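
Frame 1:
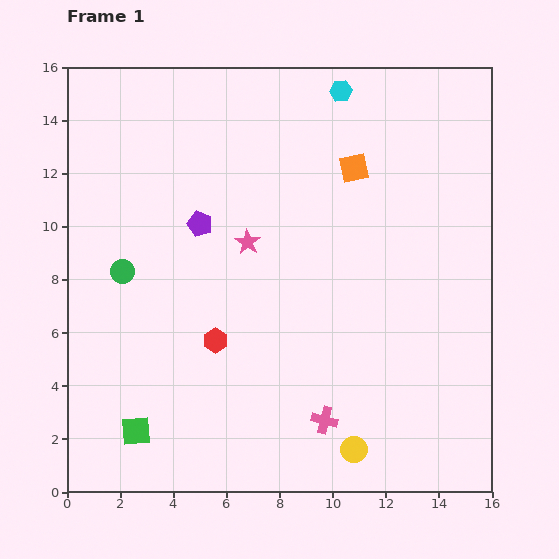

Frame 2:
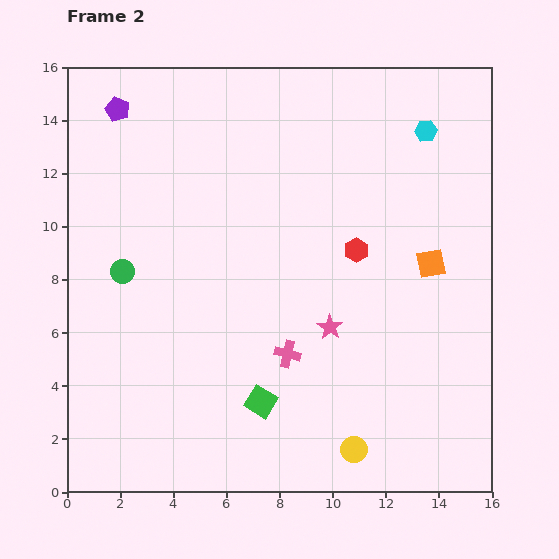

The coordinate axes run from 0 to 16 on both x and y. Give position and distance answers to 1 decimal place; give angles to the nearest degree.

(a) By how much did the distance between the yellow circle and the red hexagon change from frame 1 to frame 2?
+0.9

Distance in frame 1: 6.6. Distance in frame 2: 7.5.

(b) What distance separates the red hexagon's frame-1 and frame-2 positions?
6.3

The red hexagon moved from (5.6, 5.7) to (10.9, 9.1), a distance of √(5.3² + 3.4²) ≈ 6.3.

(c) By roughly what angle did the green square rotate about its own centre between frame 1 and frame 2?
37° clockwise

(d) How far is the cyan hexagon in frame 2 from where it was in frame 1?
3.5

The cyan hexagon moved from (10.3, 15.1) to (13.5, 13.6), a distance of √(3.2² + 1.5²) ≈ 3.5.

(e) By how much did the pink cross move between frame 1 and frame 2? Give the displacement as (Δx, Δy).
(-1.4, 2.5)

The pink cross was at (9.7, 2.7) in frame 1 and (8.3, 5.2) in frame 2.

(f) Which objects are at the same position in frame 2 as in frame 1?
the yellow circle, the green circle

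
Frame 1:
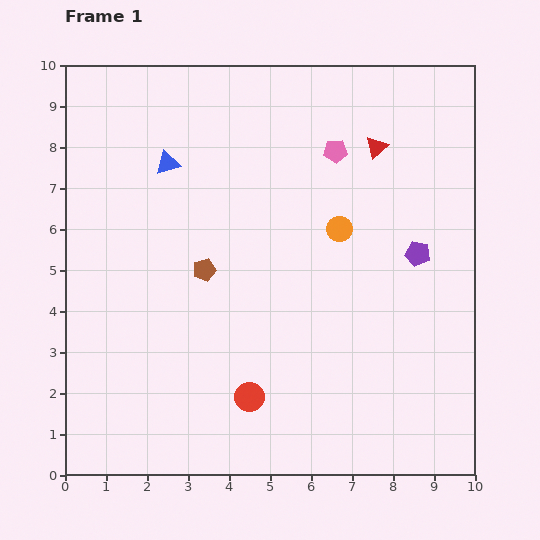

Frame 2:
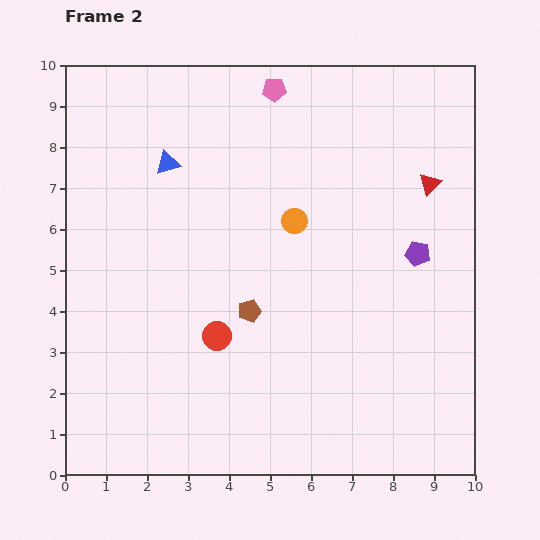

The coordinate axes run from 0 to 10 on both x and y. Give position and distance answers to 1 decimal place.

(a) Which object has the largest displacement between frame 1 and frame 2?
the pink pentagon

(moved 2.1; next 1.7)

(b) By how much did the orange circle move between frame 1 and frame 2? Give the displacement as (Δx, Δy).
(-1.1, 0.2)

The orange circle was at (6.7, 6.0) in frame 1 and (5.6, 6.2) in frame 2.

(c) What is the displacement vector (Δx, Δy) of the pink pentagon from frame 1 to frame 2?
(-1.5, 1.5)

The pink pentagon was at (6.6, 7.9) in frame 1 and (5.1, 9.4) in frame 2.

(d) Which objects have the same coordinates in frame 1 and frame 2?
the purple pentagon, the blue triangle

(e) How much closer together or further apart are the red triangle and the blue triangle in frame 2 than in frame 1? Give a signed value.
+1.3

Distance in frame 1: 5.1. Distance in frame 2: 6.4.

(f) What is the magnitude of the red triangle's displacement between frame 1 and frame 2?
1.6

The red triangle moved from (7.6, 8.0) to (8.9, 7.1), a distance of √(1.3² + 0.9²) ≈ 1.6.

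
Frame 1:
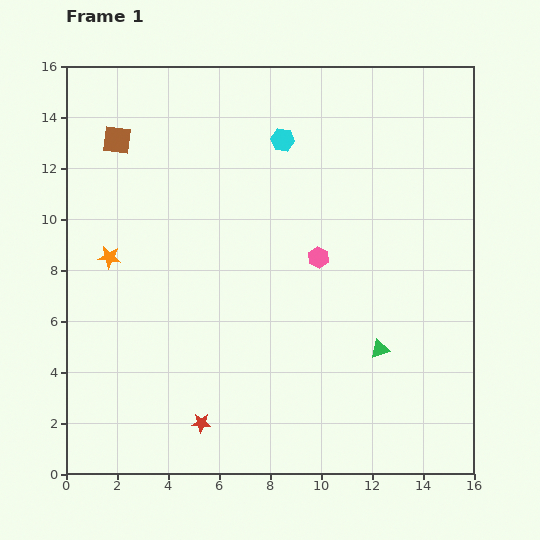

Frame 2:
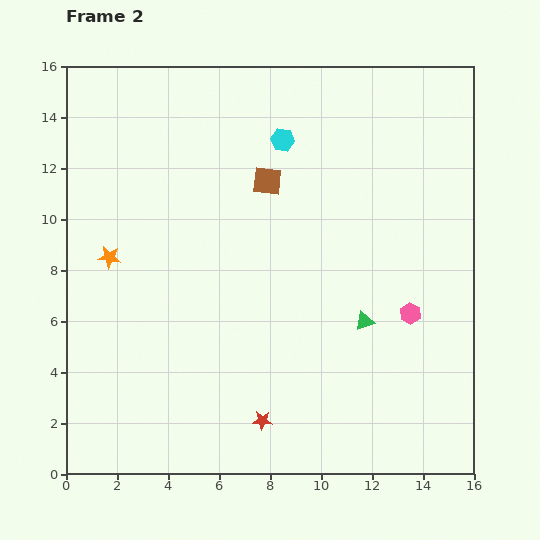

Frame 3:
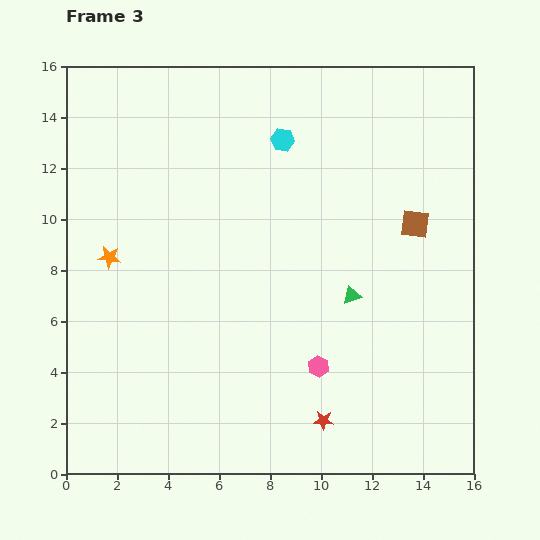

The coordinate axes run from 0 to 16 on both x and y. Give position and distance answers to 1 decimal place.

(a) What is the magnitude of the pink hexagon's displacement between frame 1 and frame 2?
4.2

The pink hexagon moved from (9.9, 8.5) to (13.5, 6.3), a distance of √(3.6² + 2.2²) ≈ 4.2.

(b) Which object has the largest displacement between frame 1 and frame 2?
the brown square

(moved 6.1; next 4.2)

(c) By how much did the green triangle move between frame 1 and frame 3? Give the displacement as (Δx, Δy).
(-1.1, 2.1)

The green triangle was at (12.3, 4.9) in frame 1 and (11.2, 7.0) in frame 3.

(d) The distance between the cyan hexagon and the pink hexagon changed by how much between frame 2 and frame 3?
+0.6

Distance in frame 2: 8.4. Distance in frame 3: 9.0.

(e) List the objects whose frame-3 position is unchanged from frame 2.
the orange star, the cyan hexagon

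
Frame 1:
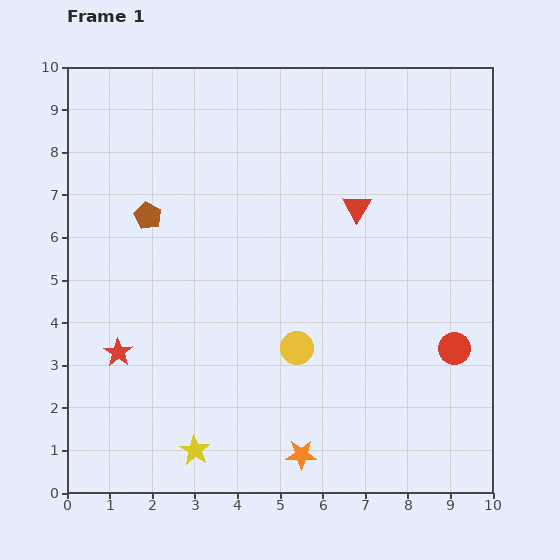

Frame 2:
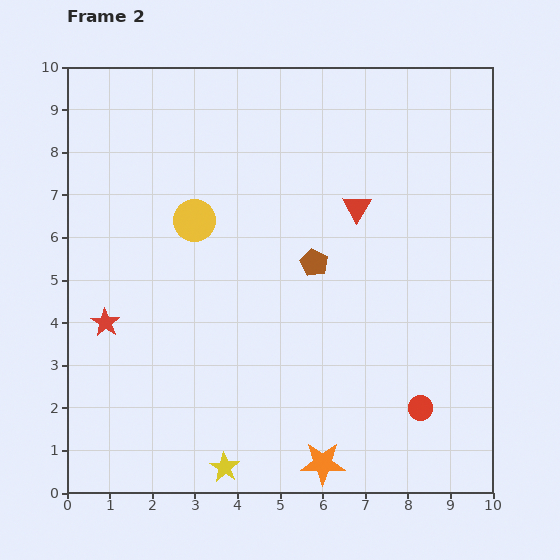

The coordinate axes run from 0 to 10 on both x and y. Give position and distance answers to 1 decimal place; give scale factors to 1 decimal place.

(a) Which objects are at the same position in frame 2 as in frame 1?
the red triangle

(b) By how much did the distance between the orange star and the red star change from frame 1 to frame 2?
+1.2

Distance in frame 1: 4.9. Distance in frame 2: 6.1.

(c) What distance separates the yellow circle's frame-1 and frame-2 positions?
3.8

The yellow circle moved from (5.4, 3.4) to (3.0, 6.4), a distance of √(2.4² + 3.0²) ≈ 3.8.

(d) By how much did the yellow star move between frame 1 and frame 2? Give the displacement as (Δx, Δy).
(0.7, -0.4)

The yellow star was at (3.0, 1.0) in frame 1 and (3.7, 0.6) in frame 2.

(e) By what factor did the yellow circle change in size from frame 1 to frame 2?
1.3×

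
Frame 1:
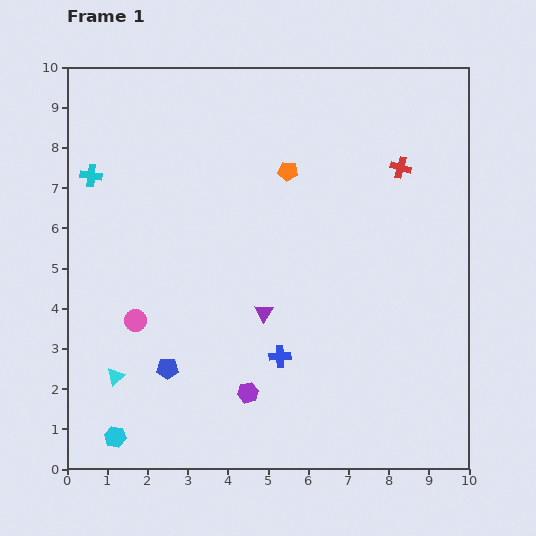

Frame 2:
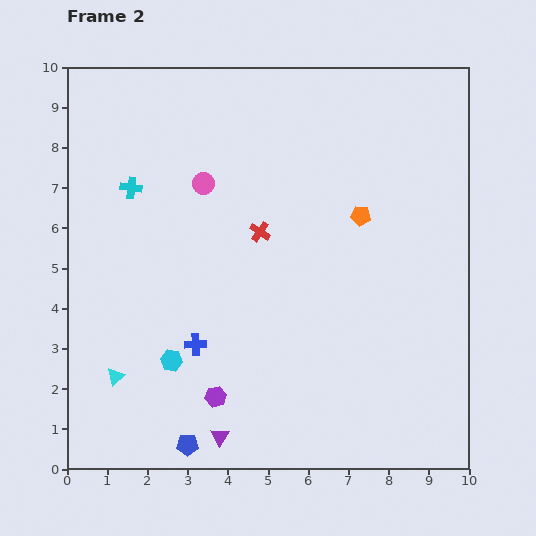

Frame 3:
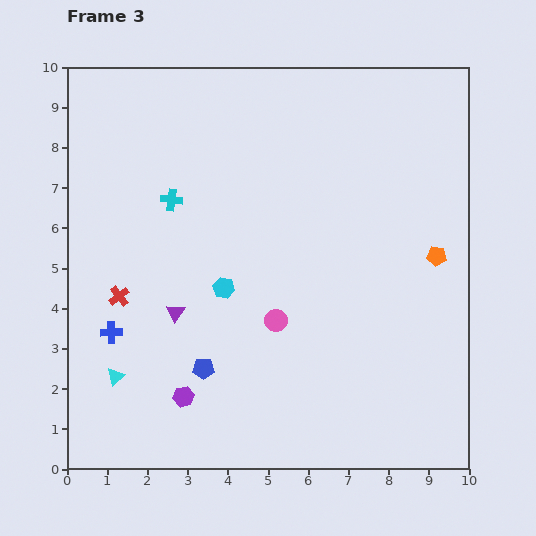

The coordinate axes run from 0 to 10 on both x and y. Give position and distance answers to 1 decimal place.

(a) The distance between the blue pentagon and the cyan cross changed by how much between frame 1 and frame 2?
+1.4

Distance in frame 1: 5.2. Distance in frame 2: 6.6.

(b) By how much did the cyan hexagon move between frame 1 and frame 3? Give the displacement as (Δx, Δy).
(2.7, 3.7)

The cyan hexagon was at (1.2, 0.8) in frame 1 and (3.9, 4.5) in frame 3.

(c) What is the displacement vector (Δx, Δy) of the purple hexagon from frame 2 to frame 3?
(-0.8, 0.0)

The purple hexagon was at (3.7, 1.8) in frame 2 and (2.9, 1.8) in frame 3.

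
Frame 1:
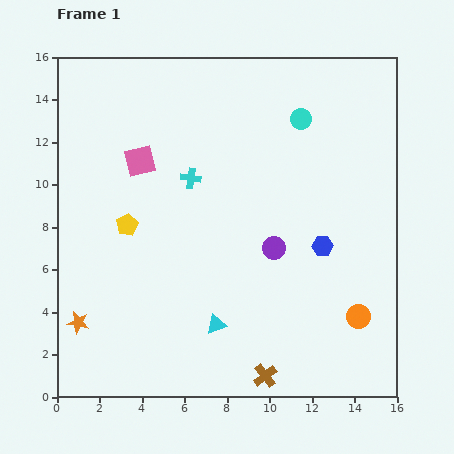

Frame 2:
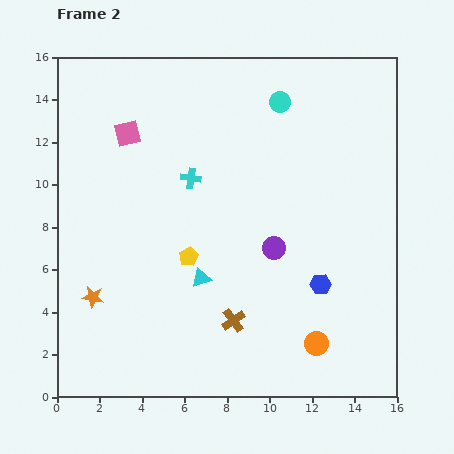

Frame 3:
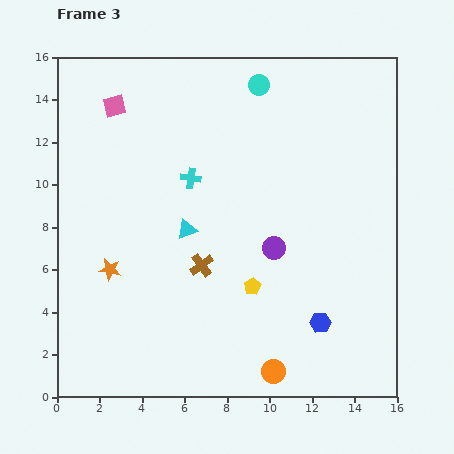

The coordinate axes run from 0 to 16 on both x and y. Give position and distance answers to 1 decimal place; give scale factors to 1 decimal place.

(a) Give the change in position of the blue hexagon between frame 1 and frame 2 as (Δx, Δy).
(-0.1, -1.8)

The blue hexagon was at (12.5, 7.1) in frame 1 and (12.4, 5.3) in frame 2.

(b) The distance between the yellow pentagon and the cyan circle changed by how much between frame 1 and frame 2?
-1.1

Distance in frame 1: 9.6. Distance in frame 2: 8.5.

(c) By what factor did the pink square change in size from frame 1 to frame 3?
0.7×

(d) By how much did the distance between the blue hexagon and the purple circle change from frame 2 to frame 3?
+1.3

Distance in frame 2: 2.8. Distance in frame 3: 4.1.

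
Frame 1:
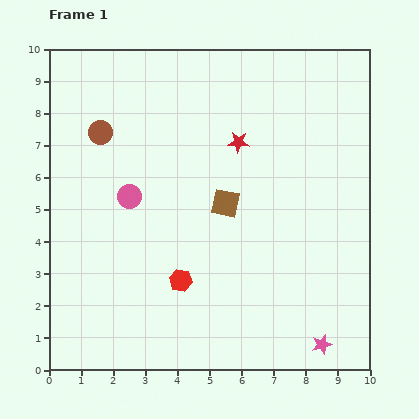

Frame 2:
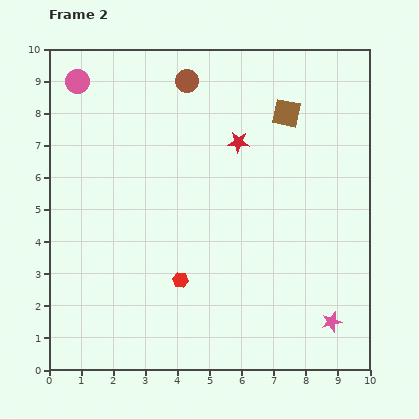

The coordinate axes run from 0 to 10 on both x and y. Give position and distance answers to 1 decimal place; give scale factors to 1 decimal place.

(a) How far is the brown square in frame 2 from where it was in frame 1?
3.4

The brown square moved from (5.5, 5.2) to (7.4, 8.0), a distance of √(1.9² + 2.8²) ≈ 3.4.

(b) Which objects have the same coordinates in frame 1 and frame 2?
the red star, the red hexagon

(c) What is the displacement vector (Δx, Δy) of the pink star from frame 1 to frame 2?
(0.3, 0.7)

The pink star was at (8.5, 0.8) in frame 1 and (8.8, 1.5) in frame 2.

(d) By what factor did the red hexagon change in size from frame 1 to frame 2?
0.7×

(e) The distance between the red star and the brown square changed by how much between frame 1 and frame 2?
-0.2

Distance in frame 1: 1.9. Distance in frame 2: 1.7.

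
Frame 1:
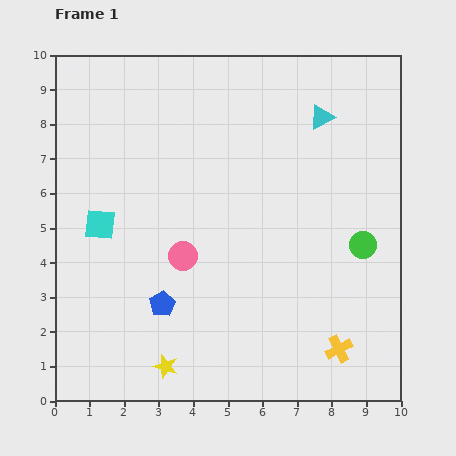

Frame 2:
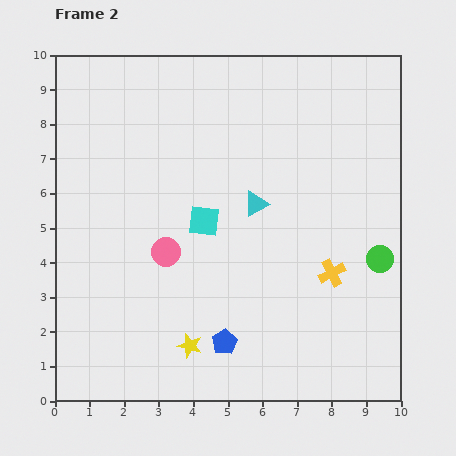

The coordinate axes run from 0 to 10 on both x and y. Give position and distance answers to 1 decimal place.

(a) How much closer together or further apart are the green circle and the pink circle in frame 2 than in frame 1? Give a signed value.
+1.0

Distance in frame 1: 5.2. Distance in frame 2: 6.2.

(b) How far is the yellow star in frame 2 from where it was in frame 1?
0.9

The yellow star moved from (3.2, 1.0) to (3.9, 1.6), a distance of √(0.7² + 0.6²) ≈ 0.9.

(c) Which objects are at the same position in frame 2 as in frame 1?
none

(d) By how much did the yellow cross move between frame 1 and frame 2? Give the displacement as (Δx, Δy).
(-0.2, 2.2)

The yellow cross was at (8.2, 1.5) in frame 1 and (8.0, 3.7) in frame 2.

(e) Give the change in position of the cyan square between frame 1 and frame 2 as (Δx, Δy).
(3.0, 0.1)

The cyan square was at (1.3, 5.1) in frame 1 and (4.3, 5.2) in frame 2.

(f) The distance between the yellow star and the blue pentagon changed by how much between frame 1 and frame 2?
-0.8

Distance in frame 1: 1.8. Distance in frame 2: 1.0.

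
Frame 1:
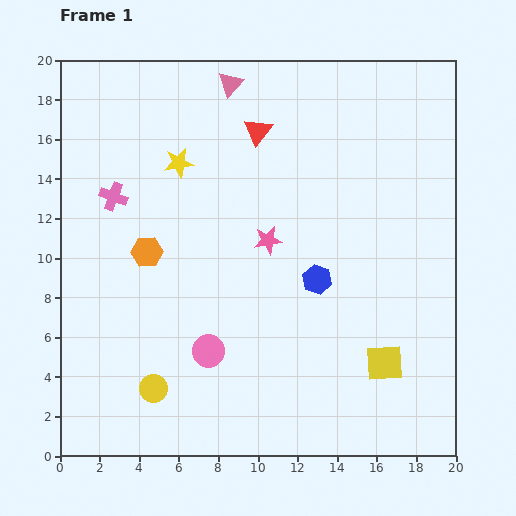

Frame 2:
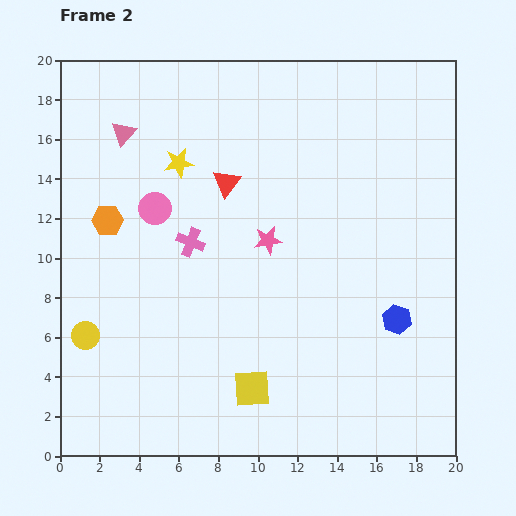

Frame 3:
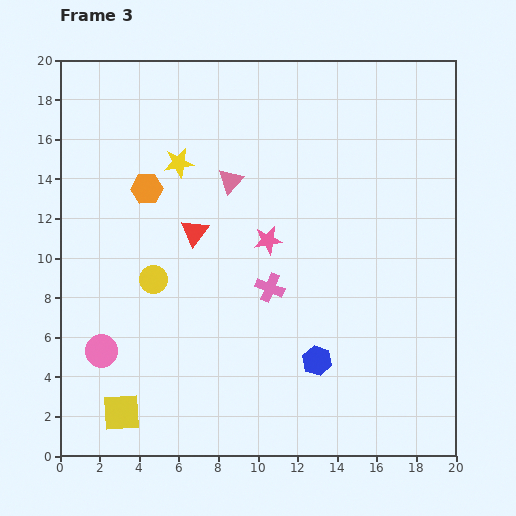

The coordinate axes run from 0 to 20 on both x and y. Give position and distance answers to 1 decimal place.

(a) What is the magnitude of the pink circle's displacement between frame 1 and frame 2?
7.7

The pink circle moved from (7.5, 5.3) to (4.8, 12.5), a distance of √(2.7² + 7.2²) ≈ 7.7.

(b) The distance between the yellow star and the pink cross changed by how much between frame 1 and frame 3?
+4.1

Distance in frame 1: 3.7. Distance in frame 3: 7.8.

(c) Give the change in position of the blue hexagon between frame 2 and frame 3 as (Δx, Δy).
(-4.0, -2.1)

The blue hexagon was at (17.0, 6.9) in frame 2 and (13.0, 4.8) in frame 3.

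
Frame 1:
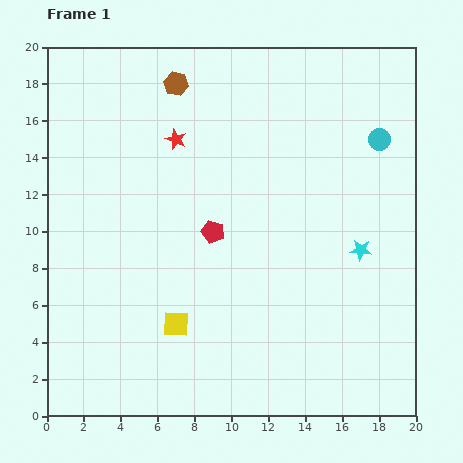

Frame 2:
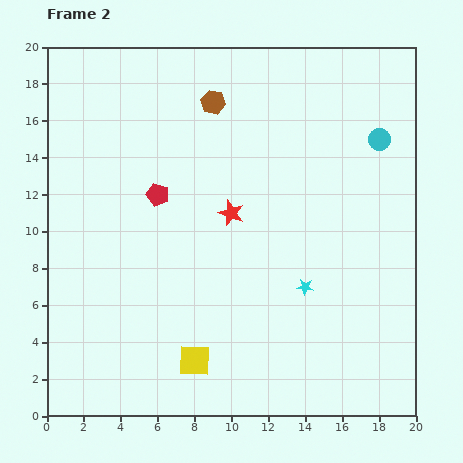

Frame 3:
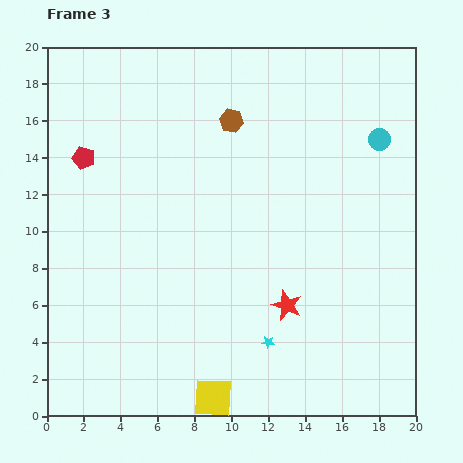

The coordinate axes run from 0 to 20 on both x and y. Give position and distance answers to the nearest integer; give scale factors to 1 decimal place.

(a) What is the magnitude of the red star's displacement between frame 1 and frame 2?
5

The red star moved from (7, 15) to (10, 11), a distance of √(3² + 4²) ≈ 5.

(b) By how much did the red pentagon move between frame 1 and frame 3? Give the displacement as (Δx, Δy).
(-7, 4)

The red pentagon was at (9, 10) in frame 1 and (2, 14) in frame 3.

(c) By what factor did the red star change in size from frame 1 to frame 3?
1.5×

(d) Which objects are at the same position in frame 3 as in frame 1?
the cyan circle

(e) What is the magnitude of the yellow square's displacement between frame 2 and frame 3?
2

The yellow square moved from (8, 3) to (9, 1), a distance of √(1² + 2²) ≈ 2.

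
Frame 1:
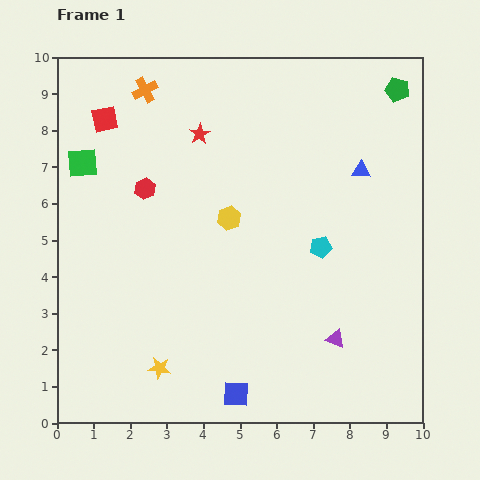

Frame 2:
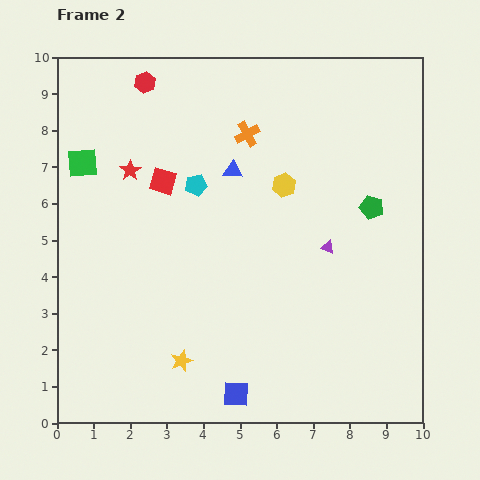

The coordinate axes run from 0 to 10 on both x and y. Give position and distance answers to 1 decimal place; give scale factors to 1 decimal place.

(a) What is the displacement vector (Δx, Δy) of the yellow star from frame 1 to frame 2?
(0.6, 0.2)

The yellow star was at (2.8, 1.5) in frame 1 and (3.4, 1.7) in frame 2.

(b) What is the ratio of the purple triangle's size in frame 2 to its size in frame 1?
0.7×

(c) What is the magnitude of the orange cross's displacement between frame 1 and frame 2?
3.0

The orange cross moved from (2.4, 9.1) to (5.2, 7.9), a distance of √(2.8² + 1.2²) ≈ 3.0.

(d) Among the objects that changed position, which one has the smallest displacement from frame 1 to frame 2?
the yellow star

(moved 0.6)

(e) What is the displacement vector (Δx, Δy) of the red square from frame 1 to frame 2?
(1.6, -1.7)

The red square was at (1.3, 8.3) in frame 1 and (2.9, 6.6) in frame 2.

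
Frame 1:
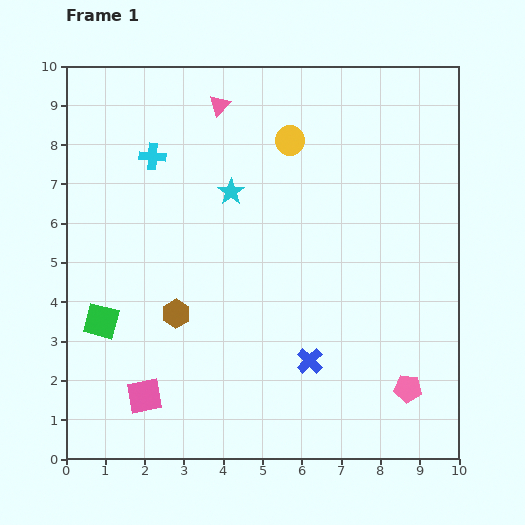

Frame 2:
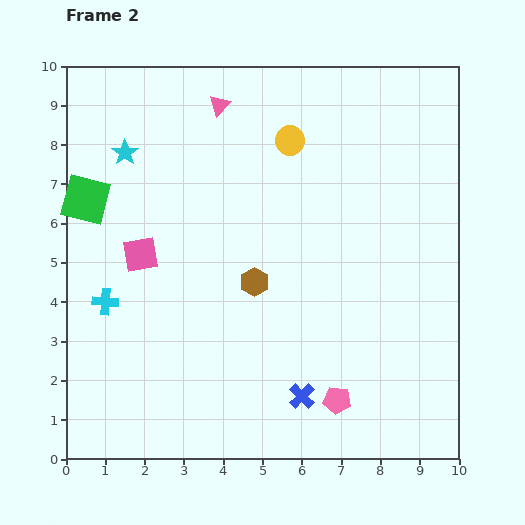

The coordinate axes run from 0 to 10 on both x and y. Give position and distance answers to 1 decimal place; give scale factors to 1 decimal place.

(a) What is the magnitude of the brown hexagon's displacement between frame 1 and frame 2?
2.2

The brown hexagon moved from (2.8, 3.7) to (4.8, 4.5), a distance of √(2.0² + 0.8²) ≈ 2.2.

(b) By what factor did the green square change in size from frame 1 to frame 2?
1.4×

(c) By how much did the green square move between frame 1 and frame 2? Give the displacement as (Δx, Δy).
(-0.4, 3.1)

The green square was at (0.9, 3.5) in frame 1 and (0.5, 6.6) in frame 2.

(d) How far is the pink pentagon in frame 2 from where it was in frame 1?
1.8

The pink pentagon moved from (8.7, 1.8) to (6.9, 1.5), a distance of √(1.8² + 0.3²) ≈ 1.8.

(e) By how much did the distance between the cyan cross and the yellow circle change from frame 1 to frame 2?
+2.7

Distance in frame 1: 3.5. Distance in frame 2: 6.2.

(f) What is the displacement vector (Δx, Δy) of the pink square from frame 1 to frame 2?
(-0.1, 3.6)

The pink square was at (2.0, 1.6) in frame 1 and (1.9, 5.2) in frame 2.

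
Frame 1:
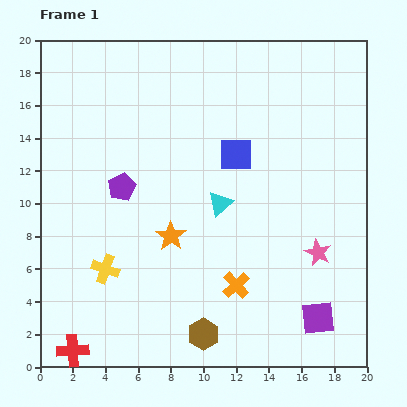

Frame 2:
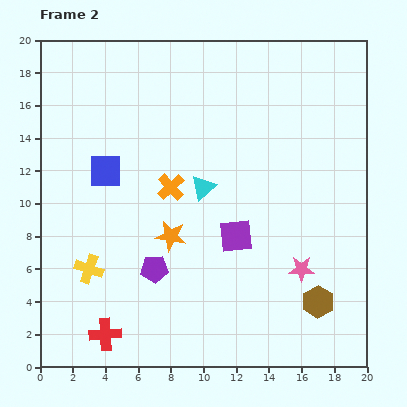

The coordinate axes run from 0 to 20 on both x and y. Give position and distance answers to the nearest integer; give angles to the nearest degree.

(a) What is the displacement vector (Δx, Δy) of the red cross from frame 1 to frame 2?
(2, 1)

The red cross was at (2, 1) in frame 1 and (4, 2) in frame 2.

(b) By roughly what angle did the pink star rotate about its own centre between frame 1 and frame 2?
25° counter-clockwise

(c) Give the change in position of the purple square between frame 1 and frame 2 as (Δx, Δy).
(-5, 5)

The purple square was at (17, 3) in frame 1 and (12, 8) in frame 2.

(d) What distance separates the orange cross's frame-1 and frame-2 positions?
7

The orange cross moved from (12, 5) to (8, 11), a distance of √(4² + 6²) ≈ 7.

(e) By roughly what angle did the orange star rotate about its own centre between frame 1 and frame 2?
25° counter-clockwise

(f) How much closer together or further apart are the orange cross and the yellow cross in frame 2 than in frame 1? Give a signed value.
-1

Distance in frame 1: 8. Distance in frame 2: 7.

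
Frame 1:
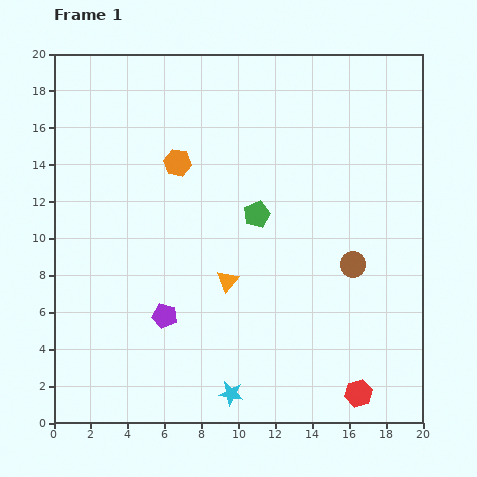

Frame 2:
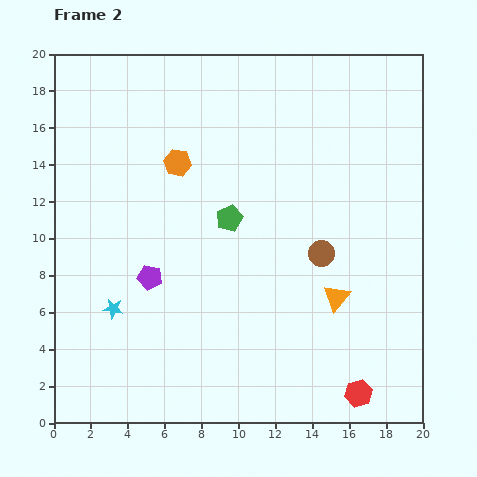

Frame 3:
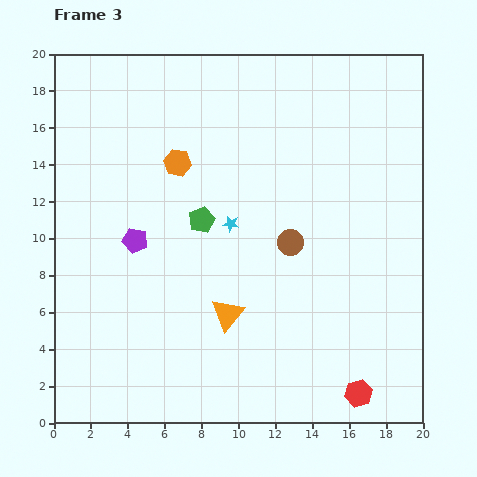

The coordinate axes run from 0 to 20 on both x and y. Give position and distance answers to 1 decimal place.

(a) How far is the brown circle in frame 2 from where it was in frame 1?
1.8

The brown circle moved from (16.2, 8.6) to (14.5, 9.2), a distance of √(1.7² + 0.6²) ≈ 1.8.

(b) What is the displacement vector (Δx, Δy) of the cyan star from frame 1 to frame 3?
(0.0, 9.2)

The cyan star was at (9.6, 1.6) in frame 1 and (9.6, 10.8) in frame 3.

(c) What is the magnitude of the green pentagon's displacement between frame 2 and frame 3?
1.5

The green pentagon moved from (9.5, 11.1) to (8.0, 11.0), a distance of √(1.5² + 0.1²) ≈ 1.5.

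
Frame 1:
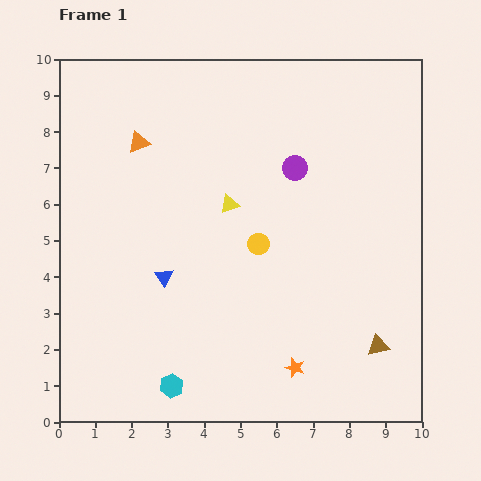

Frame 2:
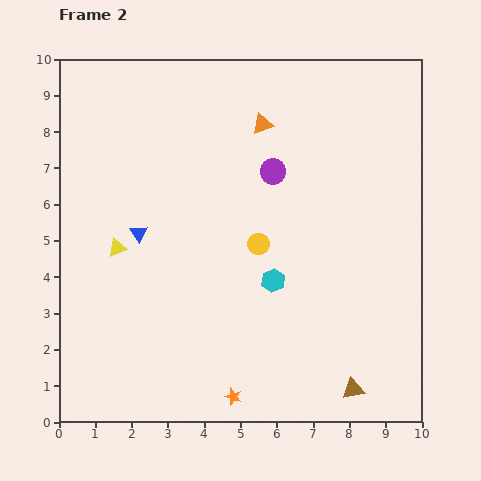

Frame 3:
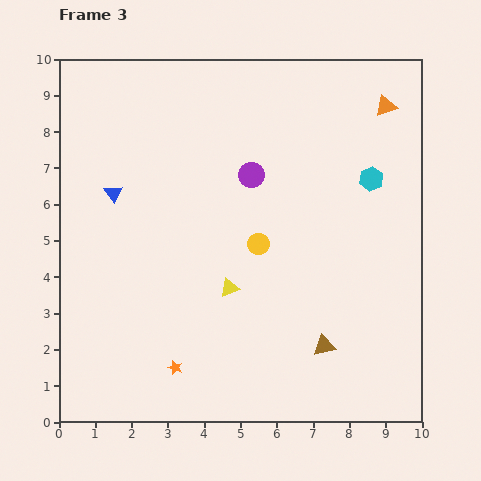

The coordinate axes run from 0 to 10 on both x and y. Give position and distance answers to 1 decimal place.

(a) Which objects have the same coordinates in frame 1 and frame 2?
the yellow circle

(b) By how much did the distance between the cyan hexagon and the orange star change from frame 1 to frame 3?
+4.1

Distance in frame 1: 3.4. Distance in frame 3: 7.5.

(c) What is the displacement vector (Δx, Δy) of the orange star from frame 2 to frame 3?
(-1.6, 0.8)

The orange star was at (4.8, 0.7) in frame 2 and (3.2, 1.5) in frame 3.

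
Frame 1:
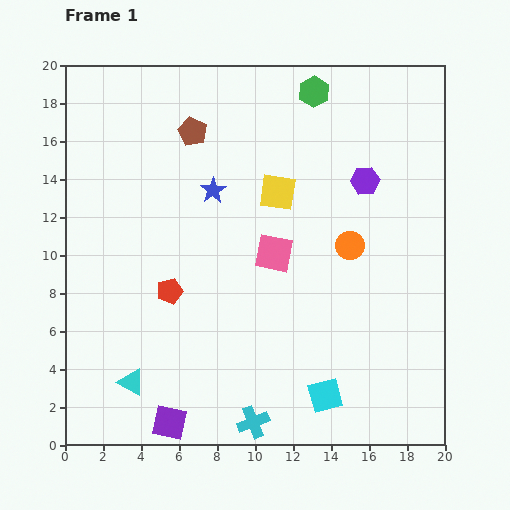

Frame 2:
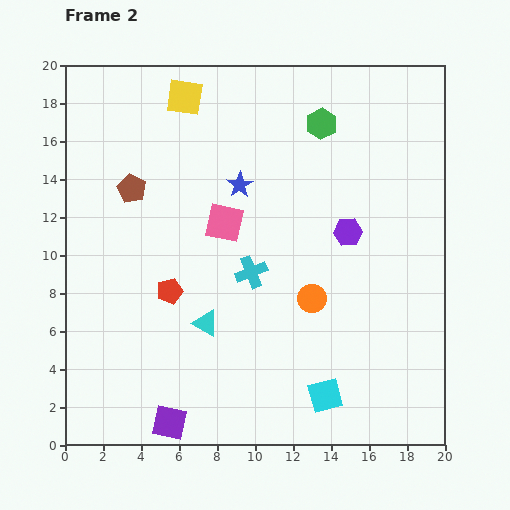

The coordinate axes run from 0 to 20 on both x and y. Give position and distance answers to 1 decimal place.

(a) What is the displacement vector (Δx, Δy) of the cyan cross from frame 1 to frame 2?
(-0.1, 7.9)

The cyan cross was at (9.9, 1.2) in frame 1 and (9.8, 9.1) in frame 2.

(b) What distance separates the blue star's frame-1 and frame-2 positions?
1.4

The blue star moved from (7.8, 13.4) to (9.2, 13.7), a distance of √(1.4² + 0.3²) ≈ 1.4.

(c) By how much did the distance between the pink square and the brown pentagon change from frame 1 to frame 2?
-2.5

Distance in frame 1: 7.7. Distance in frame 2: 5.2.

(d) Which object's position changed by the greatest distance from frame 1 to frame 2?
the cyan cross

(moved 7.9; next 7.0)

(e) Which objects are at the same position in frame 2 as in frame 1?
the purple square, the cyan square, the red pentagon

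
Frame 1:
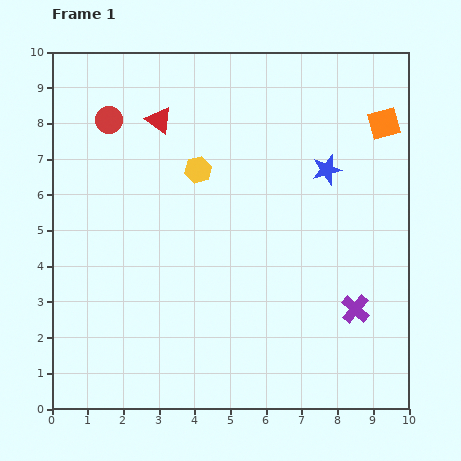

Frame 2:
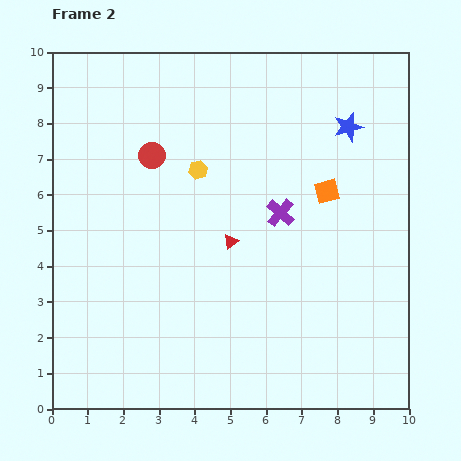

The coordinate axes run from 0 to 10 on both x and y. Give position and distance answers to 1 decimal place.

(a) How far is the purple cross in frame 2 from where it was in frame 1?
3.4

The purple cross moved from (8.5, 2.8) to (6.4, 5.5), a distance of √(2.1² + 2.7²) ≈ 3.4.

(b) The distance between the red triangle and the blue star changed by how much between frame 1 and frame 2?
-0.3

Distance in frame 1: 4.9. Distance in frame 2: 4.6.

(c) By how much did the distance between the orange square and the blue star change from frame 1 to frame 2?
-0.2

Distance in frame 1: 2.1. Distance in frame 2: 1.9.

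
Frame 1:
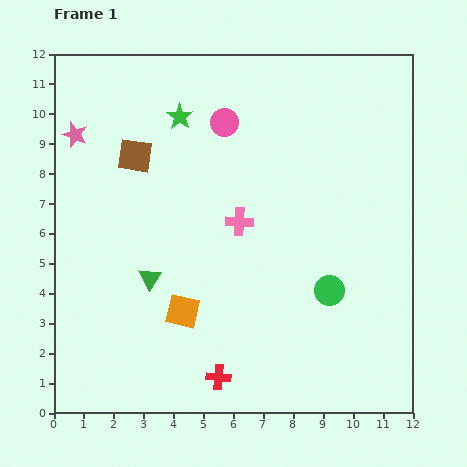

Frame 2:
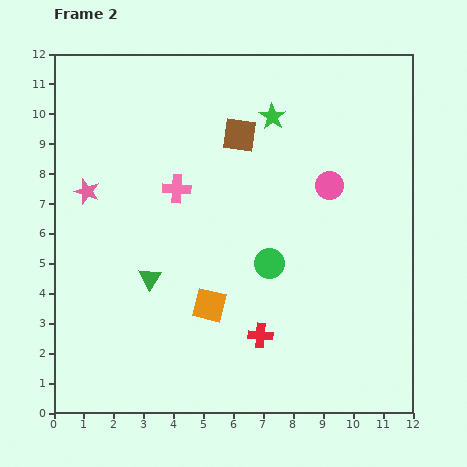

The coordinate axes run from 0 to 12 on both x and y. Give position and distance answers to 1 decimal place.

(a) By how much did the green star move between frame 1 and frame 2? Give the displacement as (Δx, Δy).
(3.1, 0.0)

The green star was at (4.2, 9.9) in frame 1 and (7.3, 9.9) in frame 2.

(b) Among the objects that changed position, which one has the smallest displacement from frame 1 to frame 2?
the orange square

(moved 0.9)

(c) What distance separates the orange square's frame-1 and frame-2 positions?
0.9

The orange square moved from (4.3, 3.4) to (5.2, 3.6), a distance of √(0.9² + 0.2²) ≈ 0.9.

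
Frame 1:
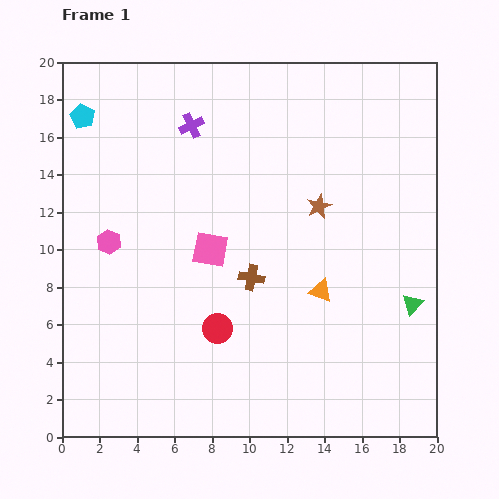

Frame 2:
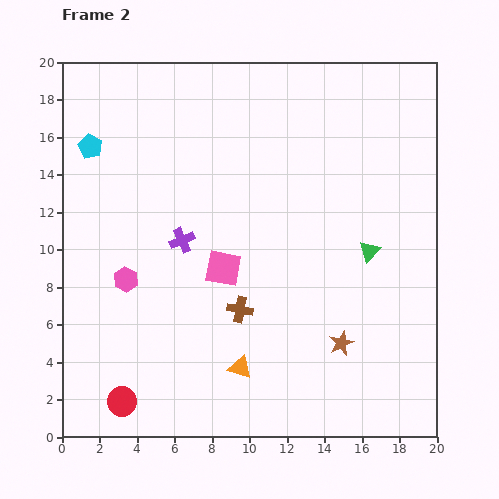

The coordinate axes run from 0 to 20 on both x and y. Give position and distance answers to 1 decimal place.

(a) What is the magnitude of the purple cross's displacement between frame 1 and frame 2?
6.1

The purple cross moved from (6.9, 16.6) to (6.4, 10.5), a distance of √(0.5² + 6.1²) ≈ 6.1.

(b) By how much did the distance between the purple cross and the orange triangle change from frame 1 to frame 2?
-3.7

Distance in frame 1: 11.2. Distance in frame 2: 7.5.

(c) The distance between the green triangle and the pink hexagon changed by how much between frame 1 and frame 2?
-3.4

Distance in frame 1: 16.5. Distance in frame 2: 13.1.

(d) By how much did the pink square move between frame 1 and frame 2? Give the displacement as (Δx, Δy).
(0.7, -1.0)

The pink square was at (7.9, 10.0) in frame 1 and (8.6, 9.0) in frame 2.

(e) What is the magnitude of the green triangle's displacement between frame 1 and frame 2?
3.6

The green triangle moved from (18.7, 7.1) to (16.4, 9.9), a distance of √(2.3² + 2.8²) ≈ 3.6.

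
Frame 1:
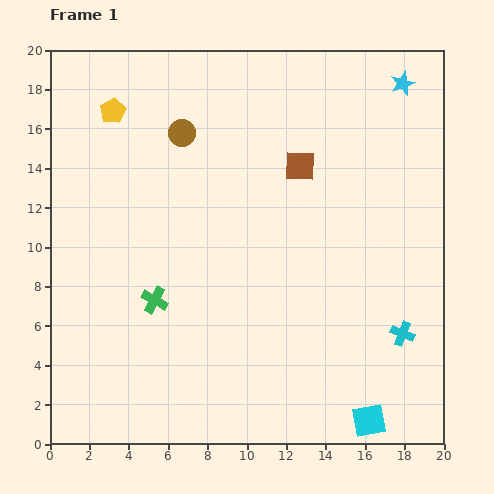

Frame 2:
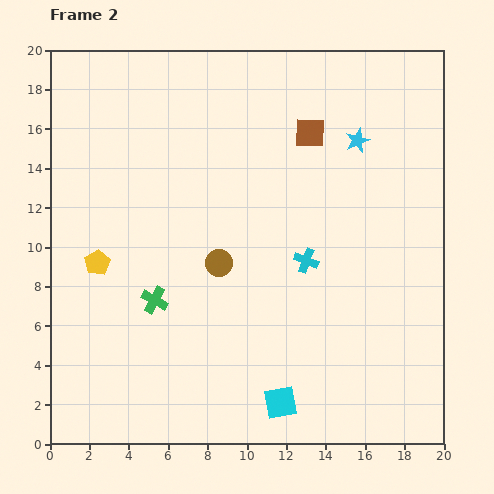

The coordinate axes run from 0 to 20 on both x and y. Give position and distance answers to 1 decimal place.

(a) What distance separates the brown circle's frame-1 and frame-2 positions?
6.9

The brown circle moved from (6.7, 15.8) to (8.6, 9.2), a distance of √(1.9² + 6.6²) ≈ 6.9.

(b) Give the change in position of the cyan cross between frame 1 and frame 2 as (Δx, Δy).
(-4.9, 3.7)

The cyan cross was at (17.9, 5.6) in frame 1 and (13.0, 9.3) in frame 2.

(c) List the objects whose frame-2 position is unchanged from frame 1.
the green cross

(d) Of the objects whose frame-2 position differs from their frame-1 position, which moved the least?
the brown square

(moved 1.8)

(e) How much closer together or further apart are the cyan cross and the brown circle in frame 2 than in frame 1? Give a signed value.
-10.7

Distance in frame 1: 15.1. Distance in frame 2: 4.4.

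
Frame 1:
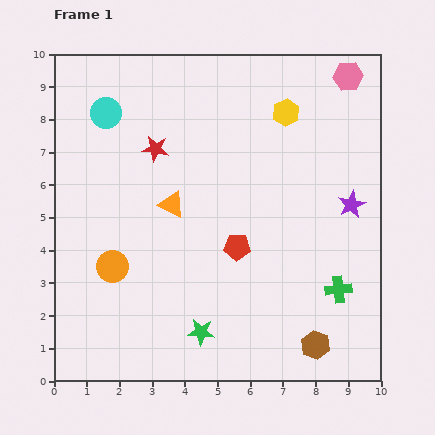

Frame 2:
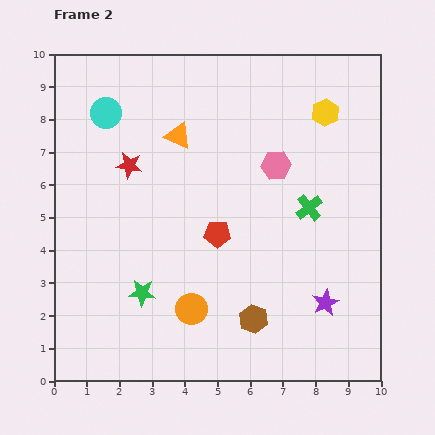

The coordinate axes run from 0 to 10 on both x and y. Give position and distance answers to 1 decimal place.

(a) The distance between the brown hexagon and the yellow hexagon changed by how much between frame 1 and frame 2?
-0.5

Distance in frame 1: 7.2. Distance in frame 2: 6.7.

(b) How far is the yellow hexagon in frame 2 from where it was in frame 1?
1.2

The yellow hexagon moved from (7.1, 8.2) to (8.3, 8.2), a distance of √(1.2² + 0.0²) ≈ 1.2.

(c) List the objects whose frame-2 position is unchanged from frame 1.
the cyan circle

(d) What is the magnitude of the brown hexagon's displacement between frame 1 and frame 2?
2.1

The brown hexagon moved from (8.0, 1.1) to (6.1, 1.9), a distance of √(1.9² + 0.8²) ≈ 2.1.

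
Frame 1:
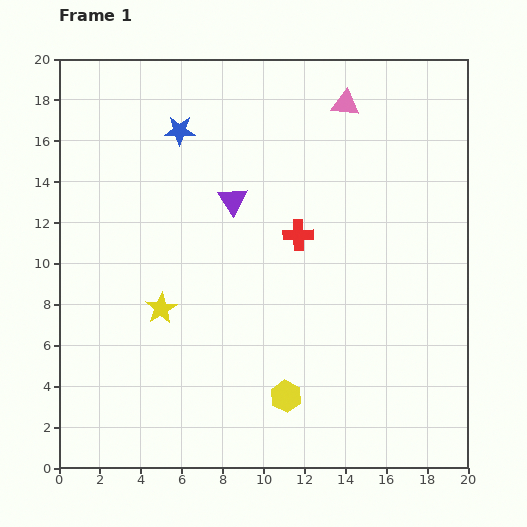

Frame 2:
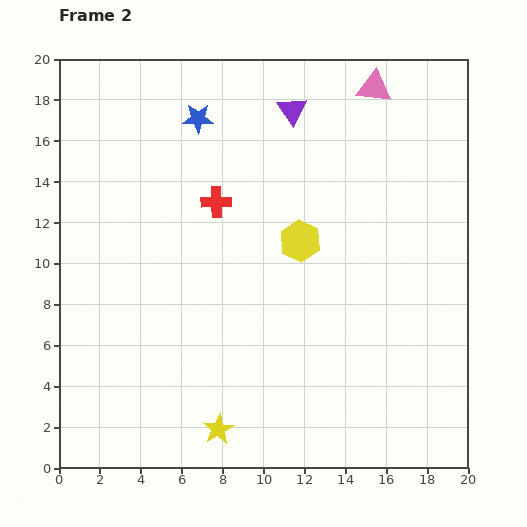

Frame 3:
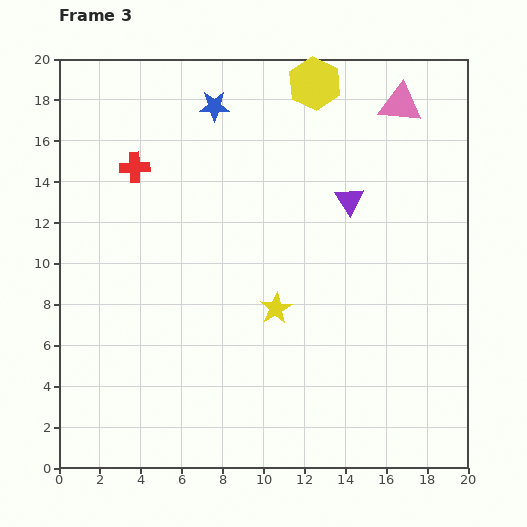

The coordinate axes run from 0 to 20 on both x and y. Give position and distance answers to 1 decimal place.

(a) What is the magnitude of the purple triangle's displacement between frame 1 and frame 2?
5.3

The purple triangle moved from (8.5, 13.1) to (11.4, 17.5), a distance of √(2.9² + 4.4²) ≈ 5.3.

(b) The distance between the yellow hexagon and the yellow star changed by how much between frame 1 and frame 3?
+3.7

Distance in frame 1: 7.5. Distance in frame 3: 11.2.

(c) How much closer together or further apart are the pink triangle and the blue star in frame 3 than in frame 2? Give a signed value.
+0.4

Distance in frame 2: 8.7. Distance in frame 3: 9.1.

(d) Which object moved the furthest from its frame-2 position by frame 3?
the yellow hexagon

(moved 7.7; next 6.5)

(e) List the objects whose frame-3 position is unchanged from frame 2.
none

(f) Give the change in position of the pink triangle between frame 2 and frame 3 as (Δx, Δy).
(1.3, -0.8)

The pink triangle was at (15.4, 18.6) in frame 2 and (16.7, 17.8) in frame 3.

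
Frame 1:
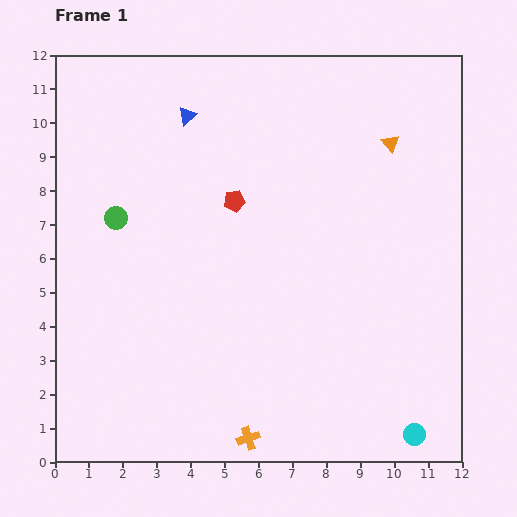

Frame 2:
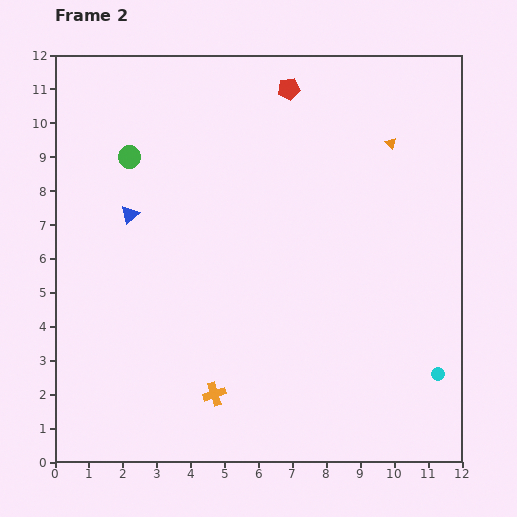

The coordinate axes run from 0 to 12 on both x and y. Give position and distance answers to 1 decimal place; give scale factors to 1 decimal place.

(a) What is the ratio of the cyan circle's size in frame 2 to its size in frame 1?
0.6×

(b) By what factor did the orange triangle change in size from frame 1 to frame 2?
0.6×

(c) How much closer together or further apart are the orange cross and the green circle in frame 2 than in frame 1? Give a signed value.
-0.2

Distance in frame 1: 7.6. Distance in frame 2: 7.4.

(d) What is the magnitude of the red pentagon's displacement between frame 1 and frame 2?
3.7

The red pentagon moved from (5.3, 7.7) to (6.9, 11.0), a distance of √(1.6² + 3.3²) ≈ 3.7.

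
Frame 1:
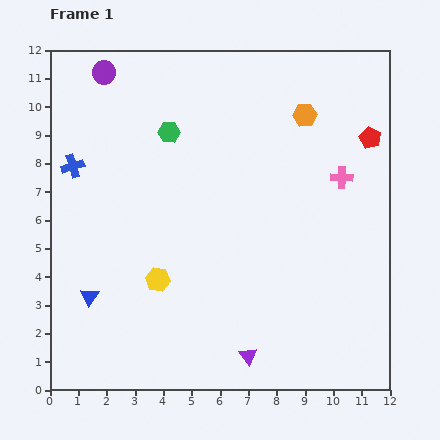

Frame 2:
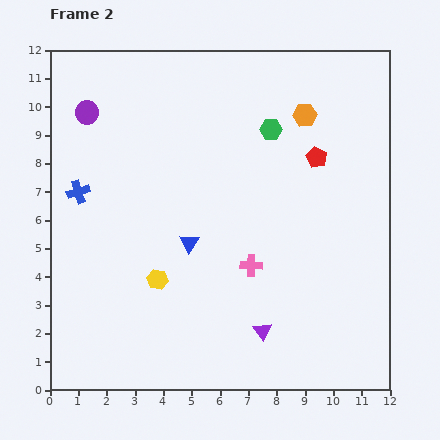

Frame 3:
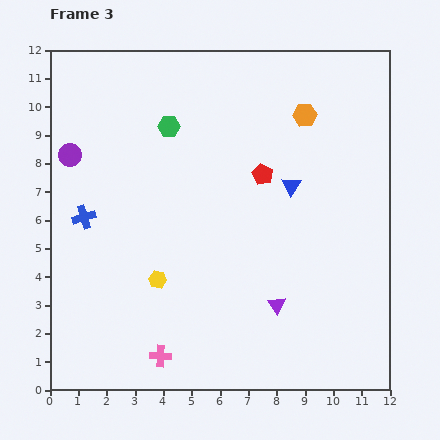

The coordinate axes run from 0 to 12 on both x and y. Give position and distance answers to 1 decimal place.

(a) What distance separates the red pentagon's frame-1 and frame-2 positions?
2.0

The red pentagon moved from (11.3, 8.9) to (9.4, 8.2), a distance of √(1.9² + 0.7²) ≈ 2.0.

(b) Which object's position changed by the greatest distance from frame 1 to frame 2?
the pink cross

(moved 4.5; next 4.0)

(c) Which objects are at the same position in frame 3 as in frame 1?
the orange hexagon, the yellow hexagon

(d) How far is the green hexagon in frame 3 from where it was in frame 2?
3.6

The green hexagon moved from (7.8, 9.2) to (4.2, 9.3), a distance of √(3.6² + 0.1²) ≈ 3.6.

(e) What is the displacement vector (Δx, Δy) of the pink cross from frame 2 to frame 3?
(-3.2, -3.2)

The pink cross was at (7.1, 4.4) in frame 2 and (3.9, 1.2) in frame 3.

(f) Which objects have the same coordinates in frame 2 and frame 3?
the orange hexagon, the yellow hexagon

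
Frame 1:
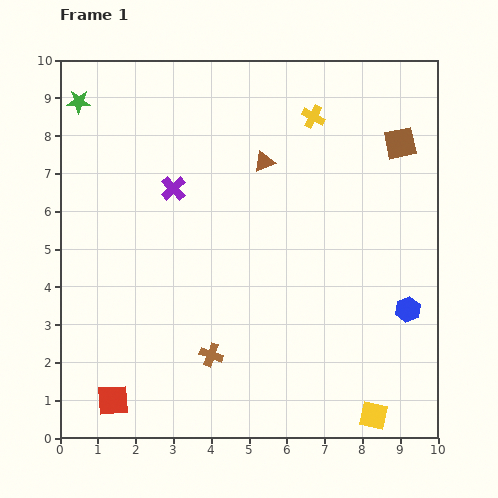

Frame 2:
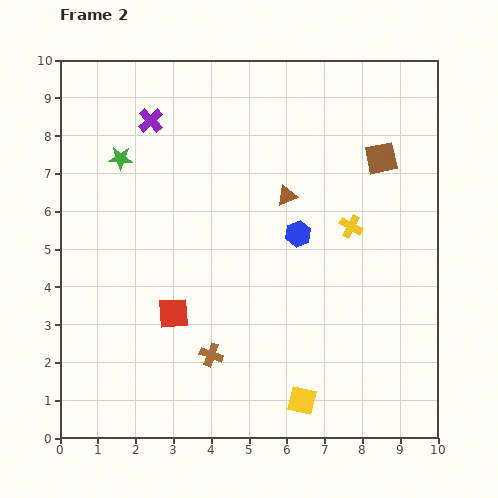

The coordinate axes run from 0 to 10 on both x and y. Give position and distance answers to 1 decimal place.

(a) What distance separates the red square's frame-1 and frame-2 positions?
2.8

The red square moved from (1.4, 1.0) to (3.0, 3.3), a distance of √(1.6² + 2.3²) ≈ 2.8.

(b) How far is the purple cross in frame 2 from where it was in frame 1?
1.9

The purple cross moved from (3.0, 6.6) to (2.4, 8.4), a distance of √(0.6² + 1.8²) ≈ 1.9.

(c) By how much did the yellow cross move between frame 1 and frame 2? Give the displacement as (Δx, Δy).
(1.0, -2.9)

The yellow cross was at (6.7, 8.5) in frame 1 and (7.7, 5.6) in frame 2.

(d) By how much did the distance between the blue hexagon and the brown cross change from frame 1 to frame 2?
-1.4

Distance in frame 1: 5.3. Distance in frame 2: 3.9.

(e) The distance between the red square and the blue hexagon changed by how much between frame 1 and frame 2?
-4.3

Distance in frame 1: 8.2. Distance in frame 2: 3.9.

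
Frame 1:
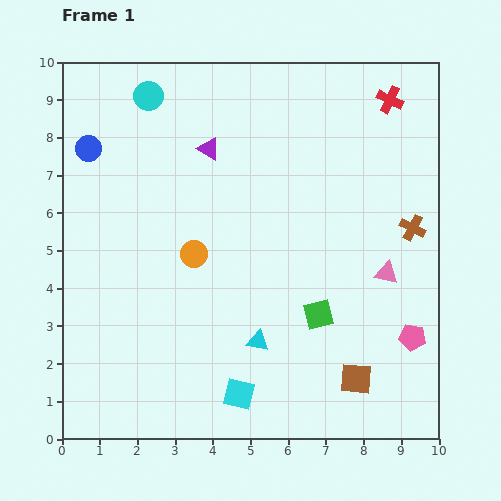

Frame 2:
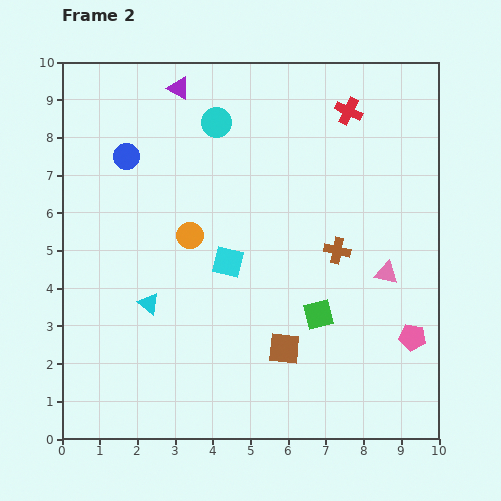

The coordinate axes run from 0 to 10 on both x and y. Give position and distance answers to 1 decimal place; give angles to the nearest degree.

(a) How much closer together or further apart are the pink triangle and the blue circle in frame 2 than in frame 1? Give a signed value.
-1.0

Distance in frame 1: 8.6. Distance in frame 2: 7.6.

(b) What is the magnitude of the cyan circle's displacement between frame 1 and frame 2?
1.9

The cyan circle moved from (2.3, 9.1) to (4.1, 8.4), a distance of √(1.8² + 0.7²) ≈ 1.9.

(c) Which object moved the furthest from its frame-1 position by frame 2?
the cyan square

(moved 3.5; next 3.1)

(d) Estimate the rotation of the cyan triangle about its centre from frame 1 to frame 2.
28° clockwise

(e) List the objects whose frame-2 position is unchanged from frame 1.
the pink triangle, the pink pentagon, the green square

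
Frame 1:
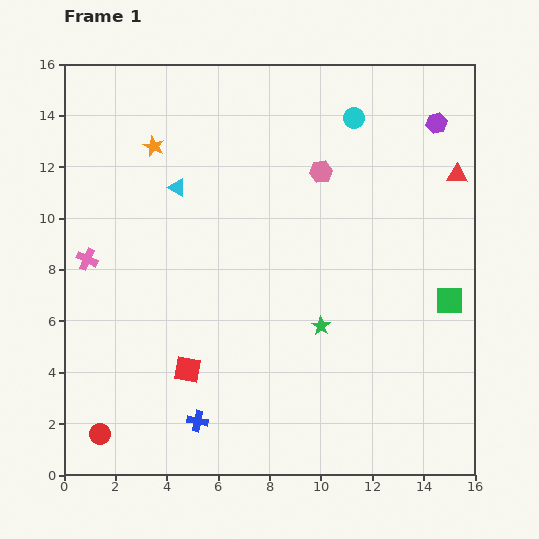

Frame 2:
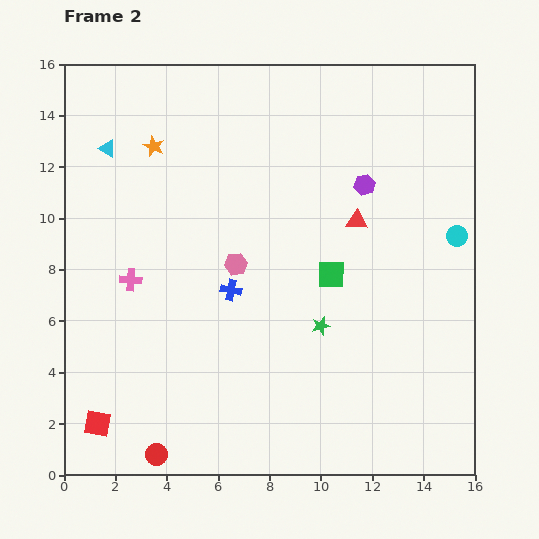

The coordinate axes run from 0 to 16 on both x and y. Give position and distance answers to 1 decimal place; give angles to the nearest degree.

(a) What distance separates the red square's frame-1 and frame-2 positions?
4.1

The red square moved from (4.8, 4.1) to (1.3, 2.0), a distance of √(3.5² + 2.1²) ≈ 4.1.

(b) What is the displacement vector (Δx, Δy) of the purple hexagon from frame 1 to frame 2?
(-2.8, -2.4)

The purple hexagon was at (14.5, 13.7) in frame 1 and (11.7, 11.3) in frame 2.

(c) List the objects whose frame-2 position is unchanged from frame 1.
the green star, the orange star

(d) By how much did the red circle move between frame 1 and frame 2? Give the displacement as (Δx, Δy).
(2.2, -0.8)

The red circle was at (1.4, 1.6) in frame 1 and (3.6, 0.8) in frame 2.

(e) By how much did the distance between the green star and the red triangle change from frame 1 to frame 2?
-3.6

Distance in frame 1: 7.9. Distance in frame 2: 4.3.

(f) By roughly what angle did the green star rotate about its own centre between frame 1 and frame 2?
25° clockwise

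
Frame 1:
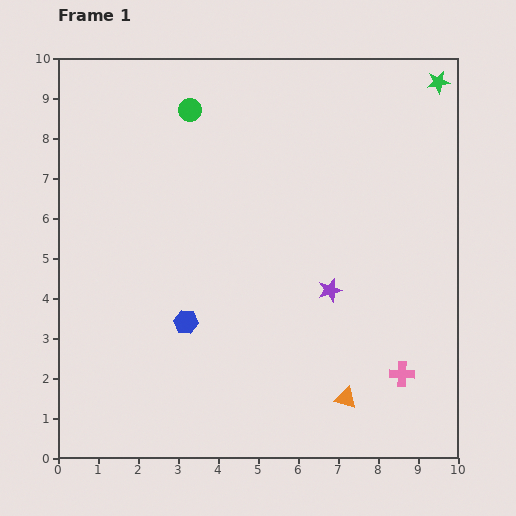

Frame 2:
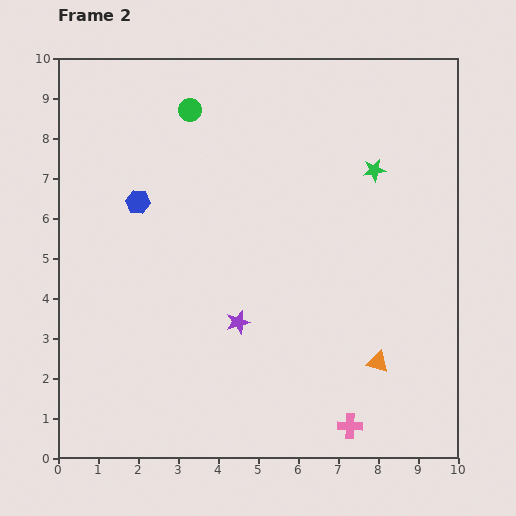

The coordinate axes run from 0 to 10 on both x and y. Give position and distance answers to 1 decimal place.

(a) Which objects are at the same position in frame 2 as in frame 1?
the green circle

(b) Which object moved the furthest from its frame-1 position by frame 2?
the blue hexagon

(moved 3.2; next 2.7)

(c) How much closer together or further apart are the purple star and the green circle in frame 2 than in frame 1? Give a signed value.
-0.3

Distance in frame 1: 5.7. Distance in frame 2: 5.4.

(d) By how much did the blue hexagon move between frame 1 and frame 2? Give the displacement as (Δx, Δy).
(-1.2, 3.0)

The blue hexagon was at (3.2, 3.4) in frame 1 and (2.0, 6.4) in frame 2.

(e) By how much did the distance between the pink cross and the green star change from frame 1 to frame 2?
-1.0

Distance in frame 1: 7.4. Distance in frame 2: 6.4.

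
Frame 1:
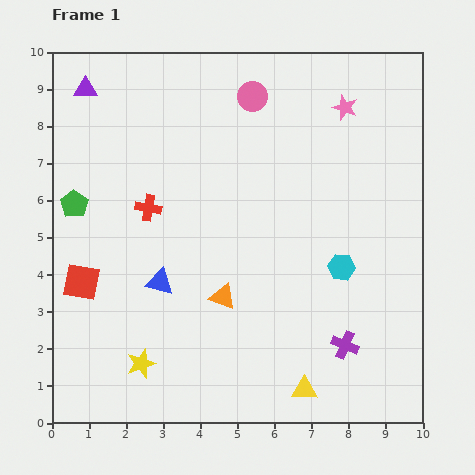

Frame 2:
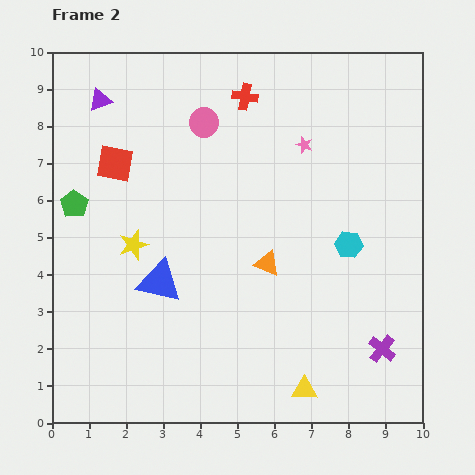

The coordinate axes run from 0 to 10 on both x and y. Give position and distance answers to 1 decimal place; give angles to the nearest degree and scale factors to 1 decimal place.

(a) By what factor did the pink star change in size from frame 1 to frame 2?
0.7×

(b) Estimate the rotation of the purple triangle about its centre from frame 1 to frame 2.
18° counter-clockwise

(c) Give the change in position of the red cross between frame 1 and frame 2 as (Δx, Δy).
(2.6, 3.0)

The red cross was at (2.6, 5.8) in frame 1 and (5.2, 8.8) in frame 2.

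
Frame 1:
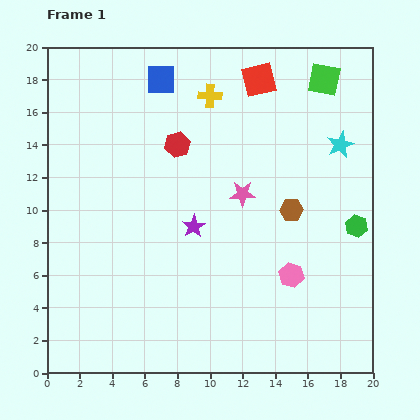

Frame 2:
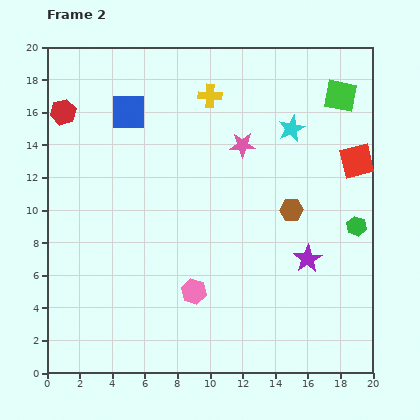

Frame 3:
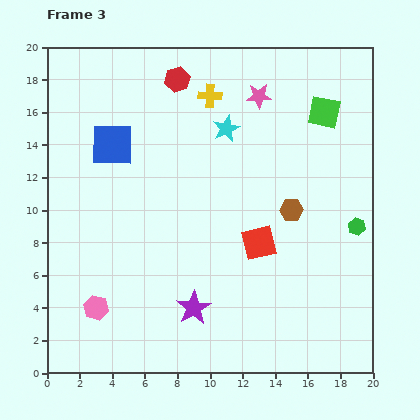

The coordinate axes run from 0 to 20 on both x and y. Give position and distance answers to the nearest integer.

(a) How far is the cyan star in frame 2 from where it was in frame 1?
3

The cyan star moved from (18, 14) to (15, 15), a distance of √(3² + 1²) ≈ 3.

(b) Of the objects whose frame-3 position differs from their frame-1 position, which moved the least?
the green square

(moved 2)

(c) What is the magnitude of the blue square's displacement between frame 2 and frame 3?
2

The blue square moved from (5, 16) to (4, 14), a distance of √(1² + 2²) ≈ 2.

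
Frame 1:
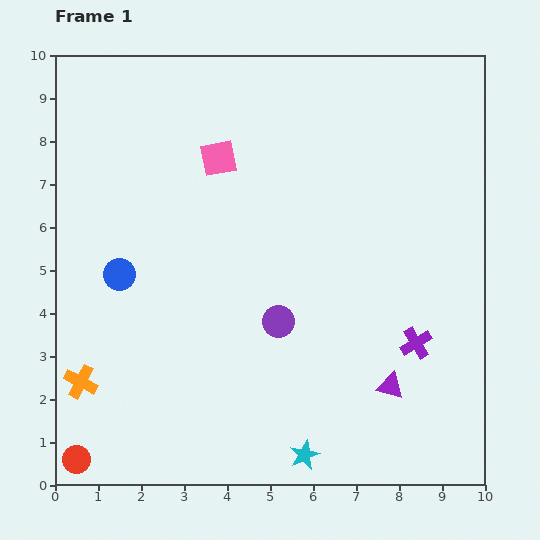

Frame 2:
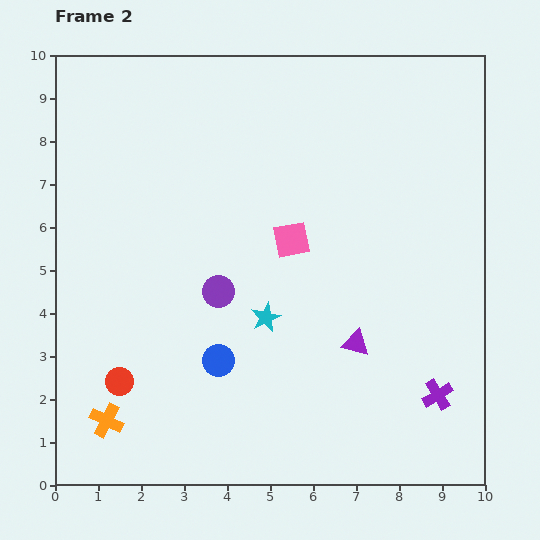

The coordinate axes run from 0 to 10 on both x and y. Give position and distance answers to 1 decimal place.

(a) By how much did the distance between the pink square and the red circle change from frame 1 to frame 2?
-2.5

Distance in frame 1: 7.7. Distance in frame 2: 5.2.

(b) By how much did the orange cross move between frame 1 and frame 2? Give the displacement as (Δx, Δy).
(0.6, -0.9)

The orange cross was at (0.6, 2.4) in frame 1 and (1.2, 1.5) in frame 2.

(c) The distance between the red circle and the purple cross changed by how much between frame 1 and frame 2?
-0.9

Distance in frame 1: 8.3. Distance in frame 2: 7.4.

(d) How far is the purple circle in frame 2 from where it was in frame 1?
1.6

The purple circle moved from (5.2, 3.8) to (3.8, 4.5), a distance of √(1.4² + 0.7²) ≈ 1.6.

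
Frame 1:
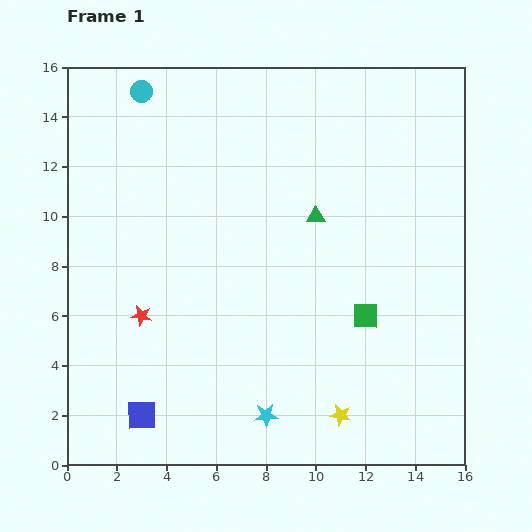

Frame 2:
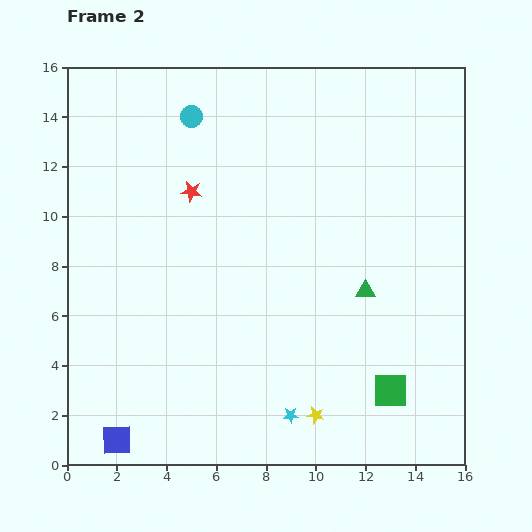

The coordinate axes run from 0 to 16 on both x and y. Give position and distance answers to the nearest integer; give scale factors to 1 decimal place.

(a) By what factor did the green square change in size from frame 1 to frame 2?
1.4×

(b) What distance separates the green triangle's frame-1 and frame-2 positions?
4

The green triangle moved from (10, 10) to (12, 7), a distance of √(2² + 3²) ≈ 4.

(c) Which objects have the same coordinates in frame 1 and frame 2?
none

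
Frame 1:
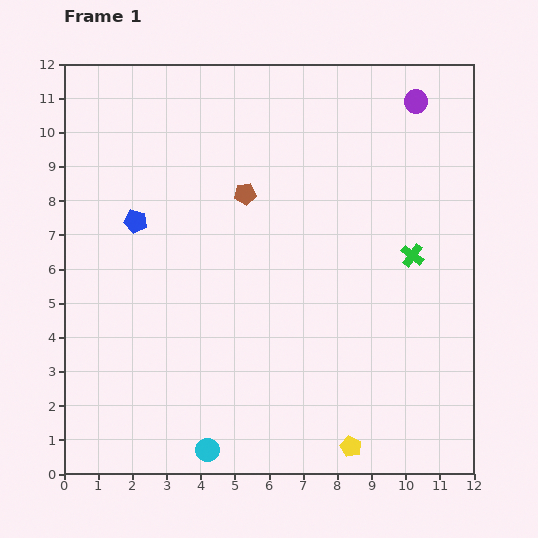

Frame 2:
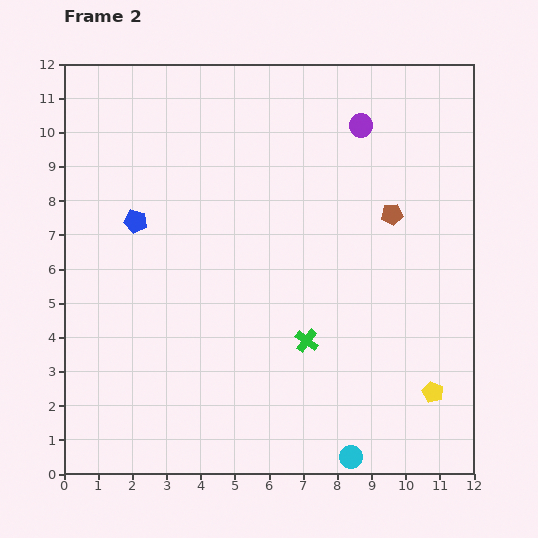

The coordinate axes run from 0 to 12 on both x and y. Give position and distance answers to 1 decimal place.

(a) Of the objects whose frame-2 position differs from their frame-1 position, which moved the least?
the purple circle

(moved 1.7)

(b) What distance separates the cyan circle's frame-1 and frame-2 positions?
4.2

The cyan circle moved from (4.2, 0.7) to (8.4, 0.5), a distance of √(4.2² + 0.2²) ≈ 4.2.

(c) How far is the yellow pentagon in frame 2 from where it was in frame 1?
2.9

The yellow pentagon moved from (8.4, 0.8) to (10.8, 2.4), a distance of √(2.4² + 1.6²) ≈ 2.9.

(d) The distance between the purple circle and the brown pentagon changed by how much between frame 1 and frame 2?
-2.9

Distance in frame 1: 5.7. Distance in frame 2: 2.8.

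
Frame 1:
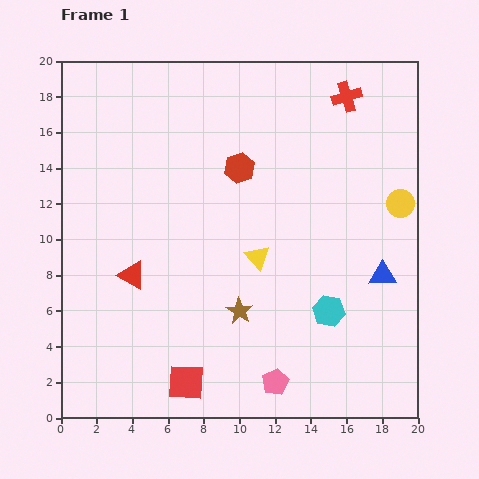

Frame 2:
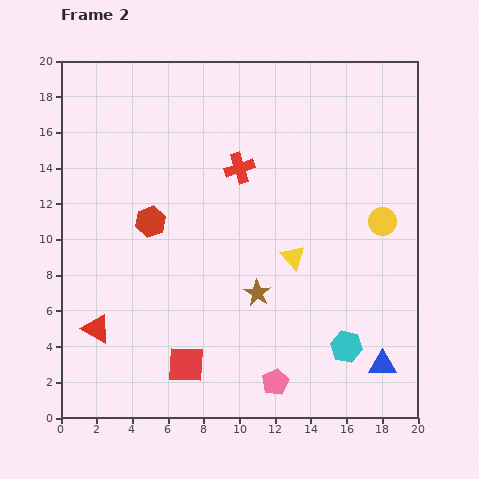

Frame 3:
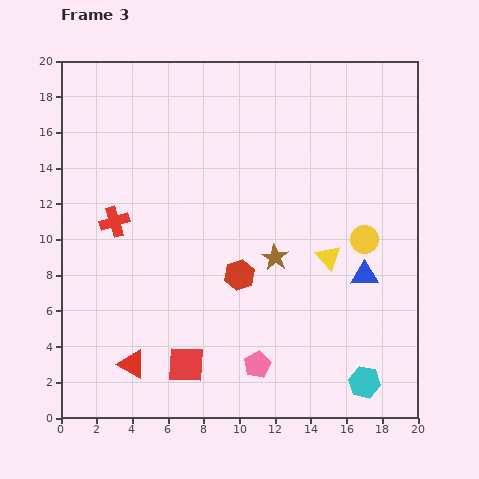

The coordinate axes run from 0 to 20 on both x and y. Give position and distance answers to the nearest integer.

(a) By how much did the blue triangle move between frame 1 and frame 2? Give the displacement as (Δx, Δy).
(0, -5)

The blue triangle was at (18, 8) in frame 1 and (18, 3) in frame 2.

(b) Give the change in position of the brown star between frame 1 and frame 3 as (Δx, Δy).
(2, 3)

The brown star was at (10, 6) in frame 1 and (12, 9) in frame 3.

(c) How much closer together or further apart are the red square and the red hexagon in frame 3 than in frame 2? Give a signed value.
-2

Distance in frame 2: 8. Distance in frame 3: 6.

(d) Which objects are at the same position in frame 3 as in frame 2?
the red square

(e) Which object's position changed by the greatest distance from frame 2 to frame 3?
the red cross

(moved 8; next 6)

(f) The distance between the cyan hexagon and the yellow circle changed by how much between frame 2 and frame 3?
+1

Distance in frame 2: 7. Distance in frame 3: 8.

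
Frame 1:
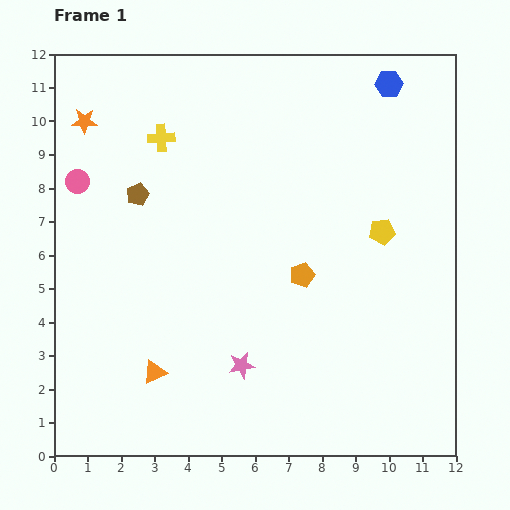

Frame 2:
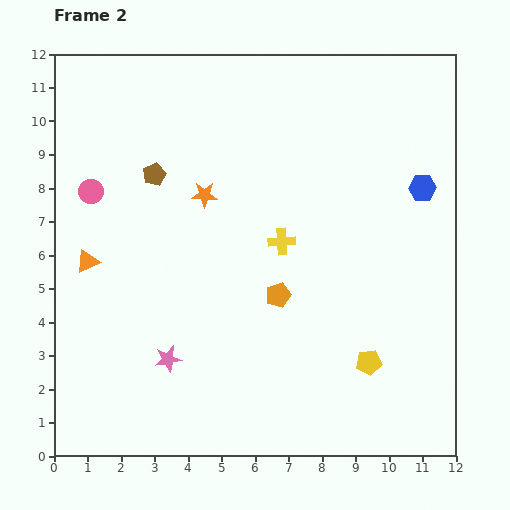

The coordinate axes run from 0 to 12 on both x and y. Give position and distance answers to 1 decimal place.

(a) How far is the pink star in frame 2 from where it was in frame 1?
2.2

The pink star moved from (5.6, 2.7) to (3.4, 2.9), a distance of √(2.2² + 0.2²) ≈ 2.2.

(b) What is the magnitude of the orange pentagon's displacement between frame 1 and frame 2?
0.9

The orange pentagon moved from (7.4, 5.4) to (6.7, 4.8), a distance of √(0.7² + 0.6²) ≈ 0.9.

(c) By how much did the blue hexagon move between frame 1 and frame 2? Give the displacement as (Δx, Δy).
(1.0, -3.1)

The blue hexagon was at (10.0, 11.1) in frame 1 and (11.0, 8.0) in frame 2.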